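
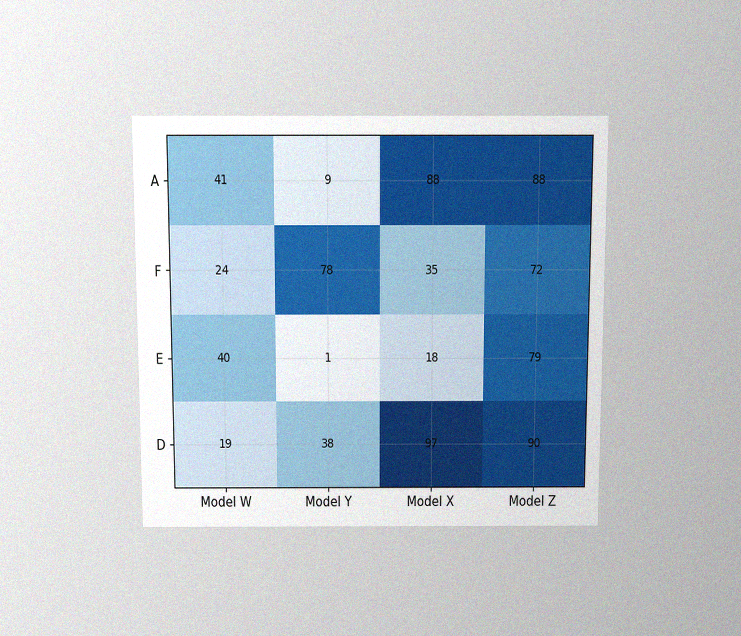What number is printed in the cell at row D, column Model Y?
38

The chart is viewed slightly from above, with some photo noise. The (D, Model Y) cell reads 38.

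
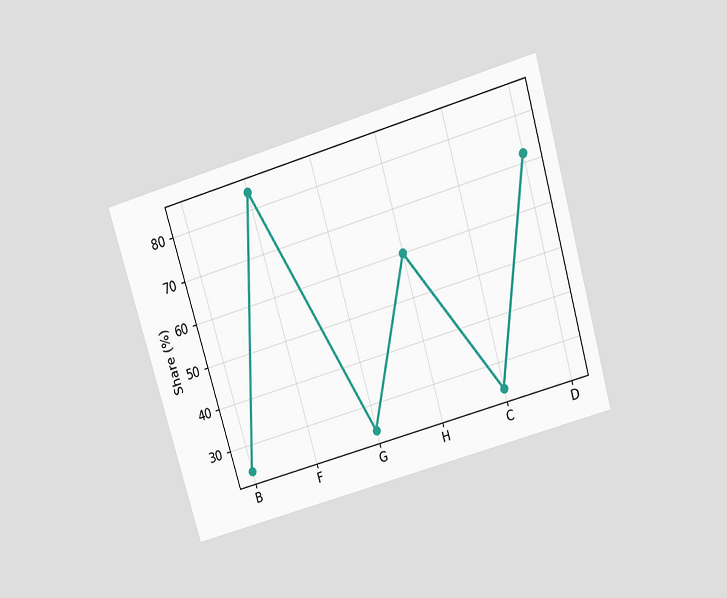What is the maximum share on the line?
The chart is tilted about 16° counter-clockwise and viewed slightly from above. The highest point is at F, and reading across to the y-axis gives 84%.

84%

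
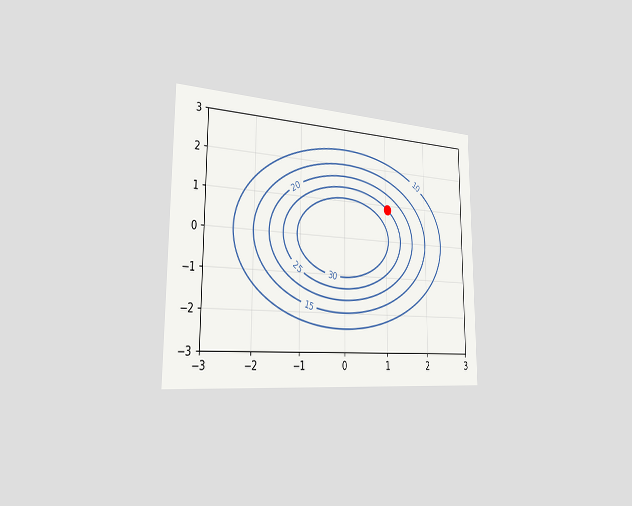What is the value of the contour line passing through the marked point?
The chart is viewed slightly from the left. The marked point sits on the contour labelled 25.

25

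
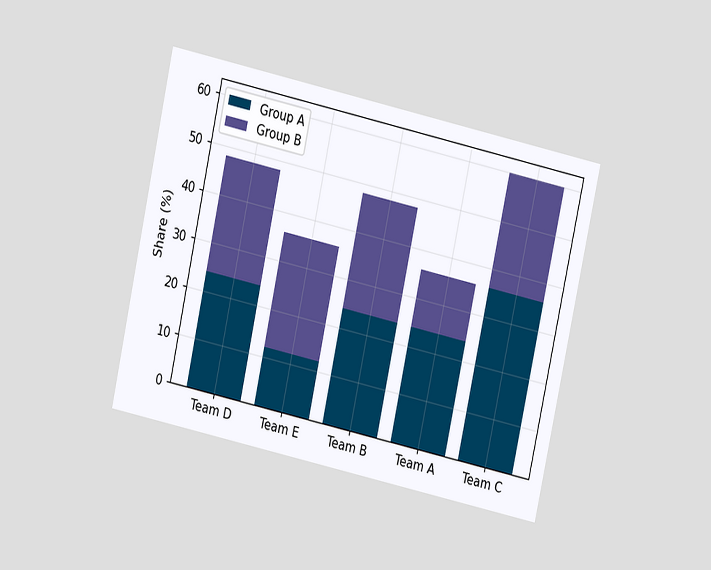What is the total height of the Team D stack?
The chart is tilted about 12° clockwise and viewed slightly from above. The Team D stack's top reaches 48% on the y-axis.

48%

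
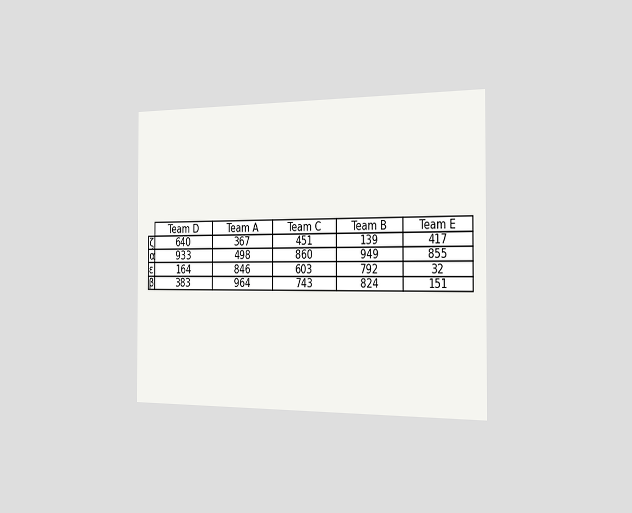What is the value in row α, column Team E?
855

The chart is viewed slightly from the right. The (α, Team E) cell reads 855.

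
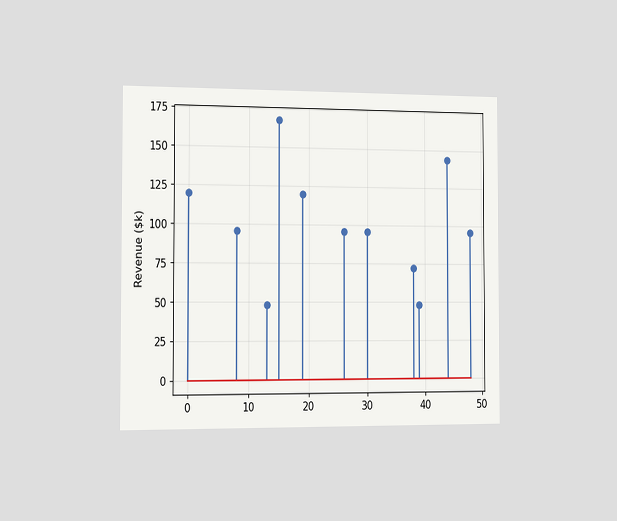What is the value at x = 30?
$96k

The chart is viewed slightly from the left. The stem at x=30 reaches $96k.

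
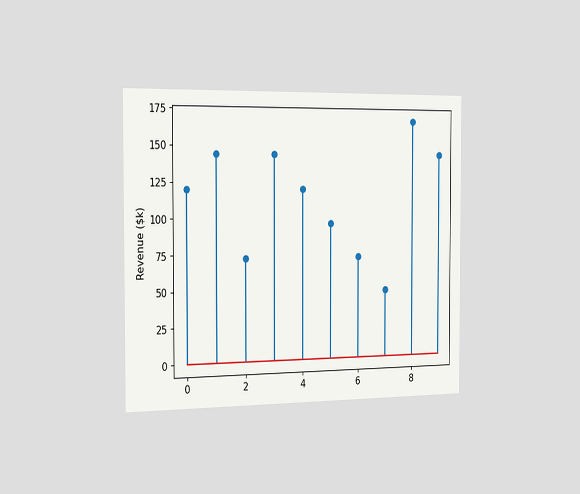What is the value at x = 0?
$120k

The chart is viewed slightly from the left. The stem at x=0 reaches $120k.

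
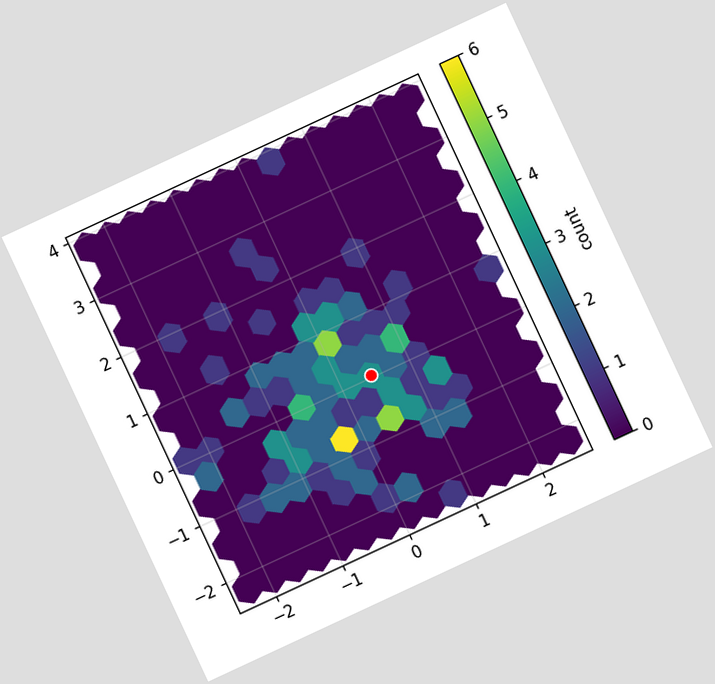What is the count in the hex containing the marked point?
3

The chart is tilted about 25° counter-clockwise. The marked hex reads 3 on the colorbar.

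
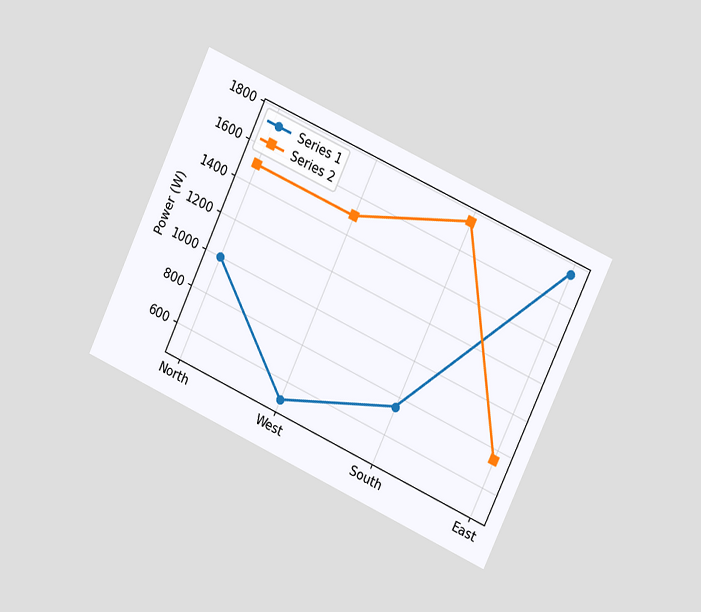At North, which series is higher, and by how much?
The chart is tilted about 25° clockwise and viewed slightly from the right. At North, Series 2 sits above the other line by 500W.

Series 2, by 500W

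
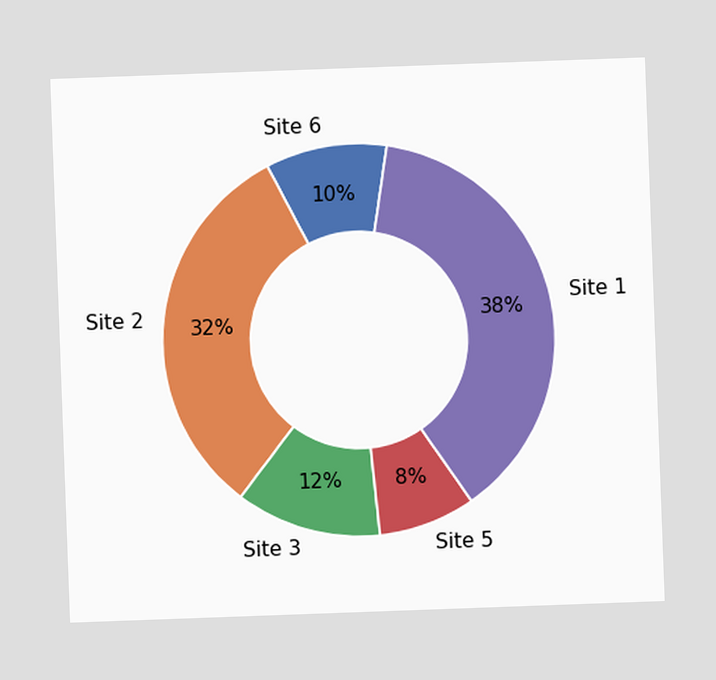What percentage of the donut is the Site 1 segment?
The chart is tilted about 2° counter-clockwise. The Site 1 segment takes up 38% of the ring.

38%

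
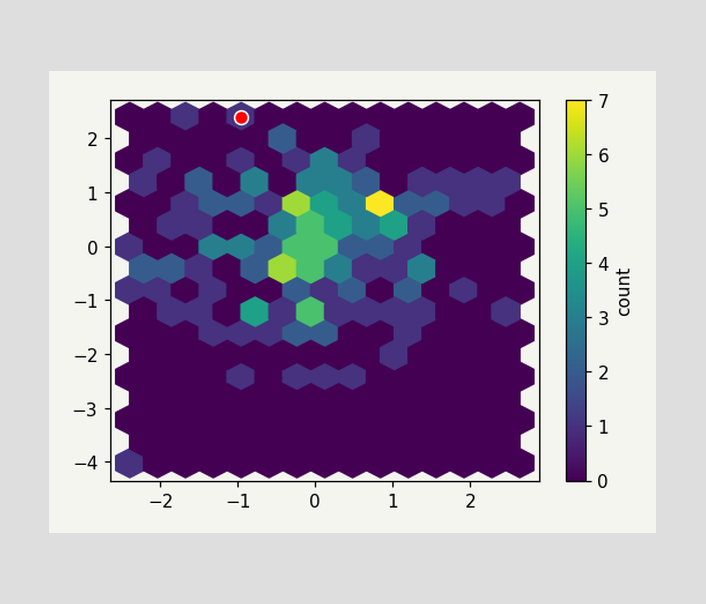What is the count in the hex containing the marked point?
The marked hex reads 1 on the colorbar.

1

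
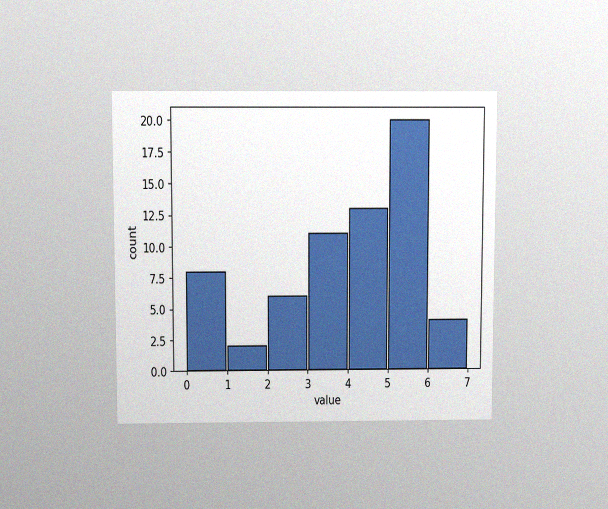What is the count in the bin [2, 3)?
6

The chart is viewed slightly from above, with some photo noise. The [2, 3) bin has height 6.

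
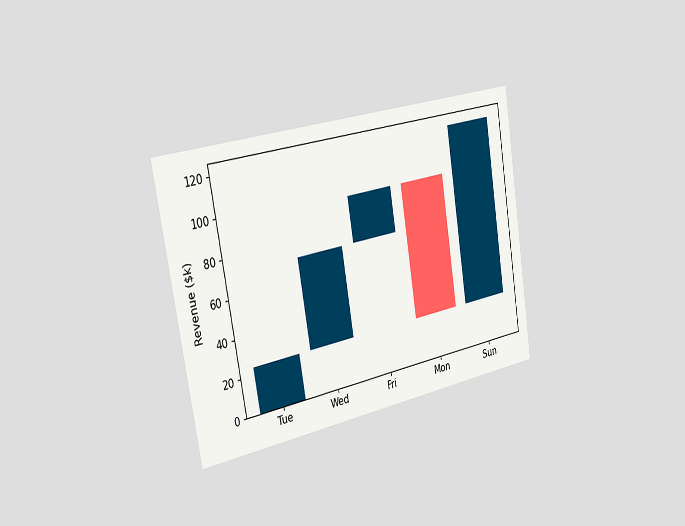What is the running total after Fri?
The chart is tilted about 10° counter-clockwise and viewed slightly from the left. After Fri the running total reaches $96k.

$96k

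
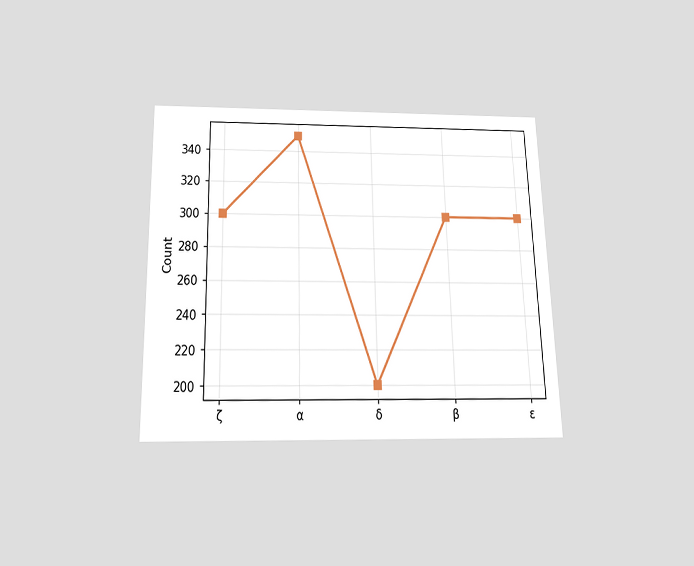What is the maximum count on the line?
The chart is viewed slightly from below. The highest point is at α, and reading across to the y-axis gives 350.

350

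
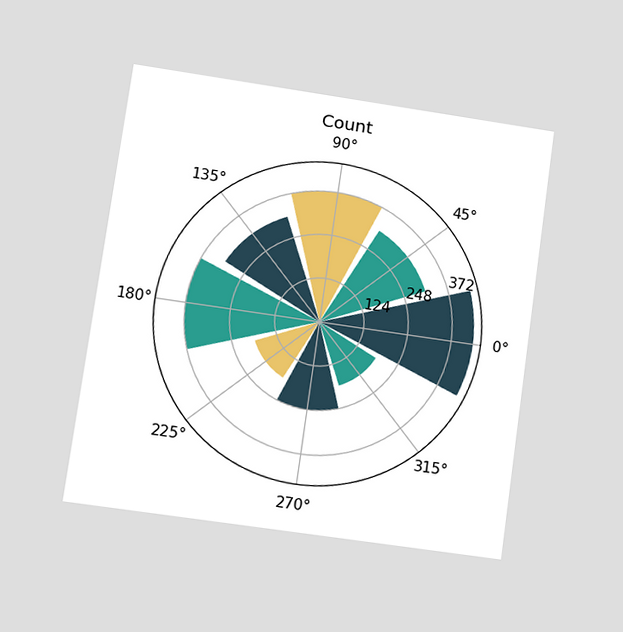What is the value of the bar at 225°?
186

The chart is tilted about 8° clockwise and viewed at a slight angle. The bar at 225° reaches 186 on the radial axis.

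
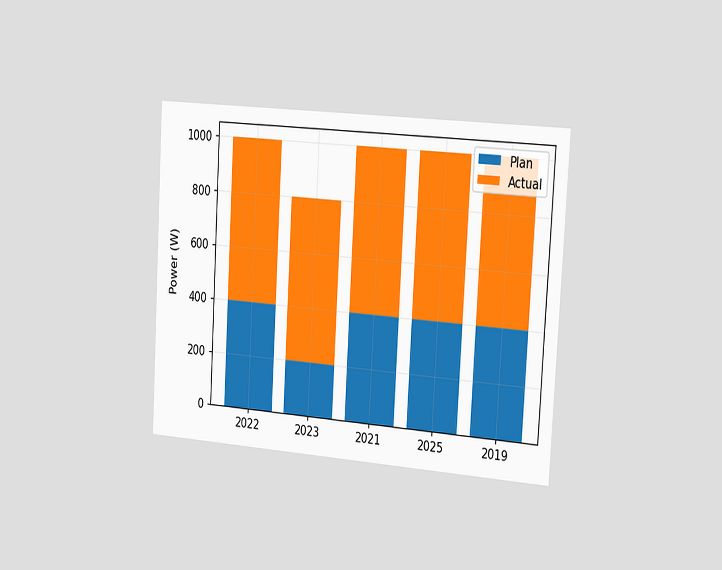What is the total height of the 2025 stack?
The chart is tilted about 3° clockwise and viewed slightly from the right. The 2025 stack's top reaches 1000W on the y-axis.

1000W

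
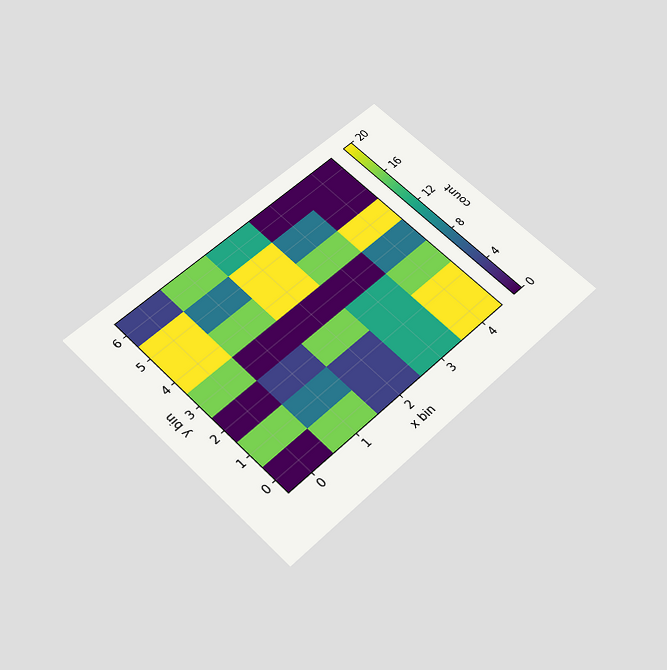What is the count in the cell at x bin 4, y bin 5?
0

The chart is tilted about 45° counter-clockwise and viewed slightly from below. Matching the cell (4, 5) against the colorbar gives 0.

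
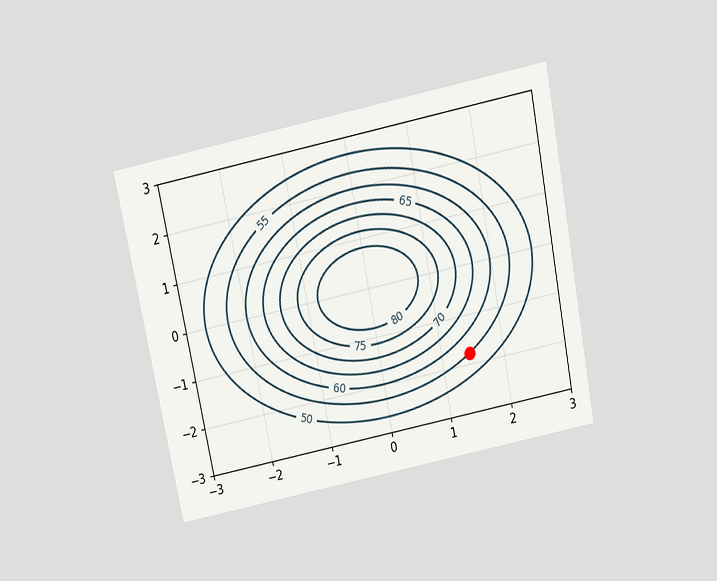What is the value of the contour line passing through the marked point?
The chart is tilted about 11° counter-clockwise and viewed slightly from above. The marked point sits on the contour labelled 55.

55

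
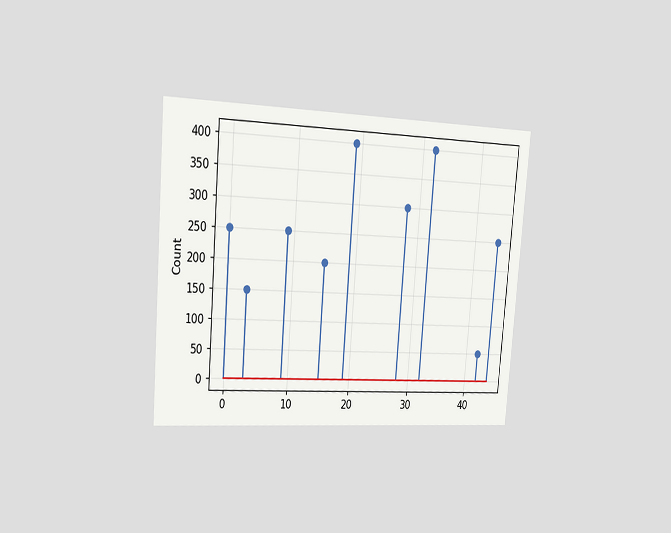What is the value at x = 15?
200

The chart is tilted about 5° clockwise and viewed slightly from the left. The stem at x=15 reaches 200.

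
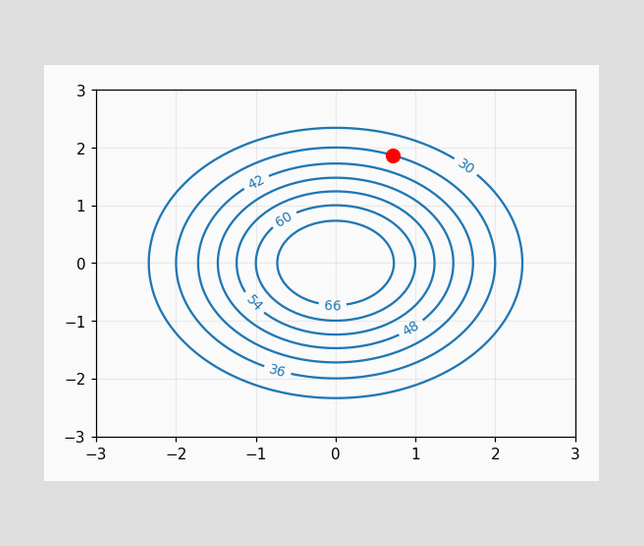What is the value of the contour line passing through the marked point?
36

The marked point sits on the contour labelled 36.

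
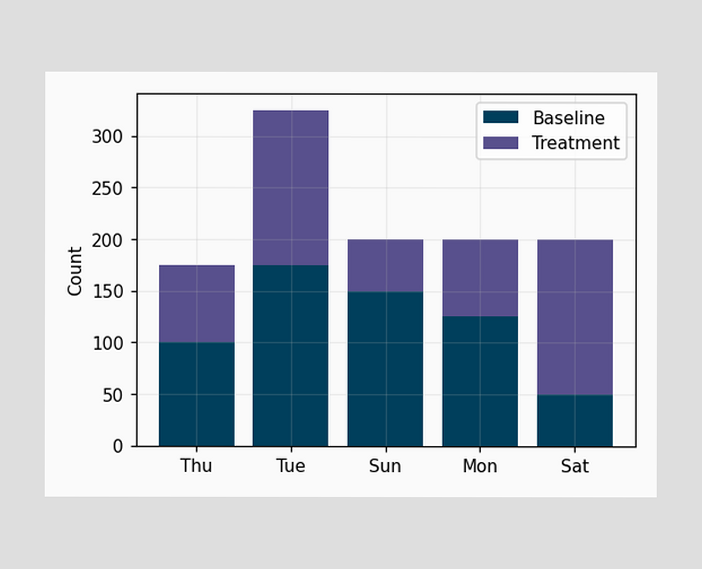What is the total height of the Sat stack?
200

The Sat stack's top reaches 200 on the y-axis.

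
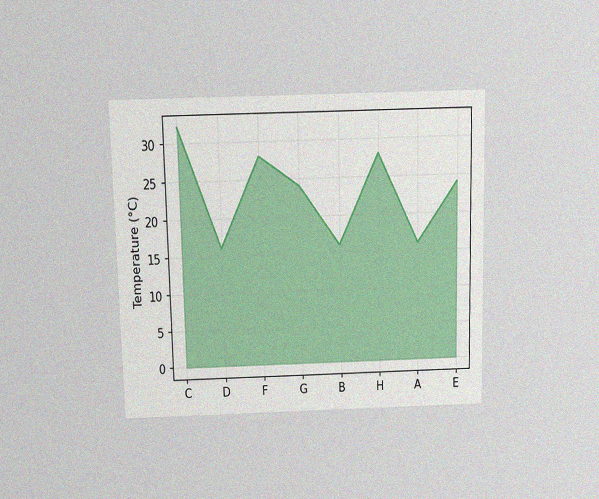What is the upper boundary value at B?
The chart is viewed slightly from above, with some photo noise. At B the upper boundary is at 16°C.

16°C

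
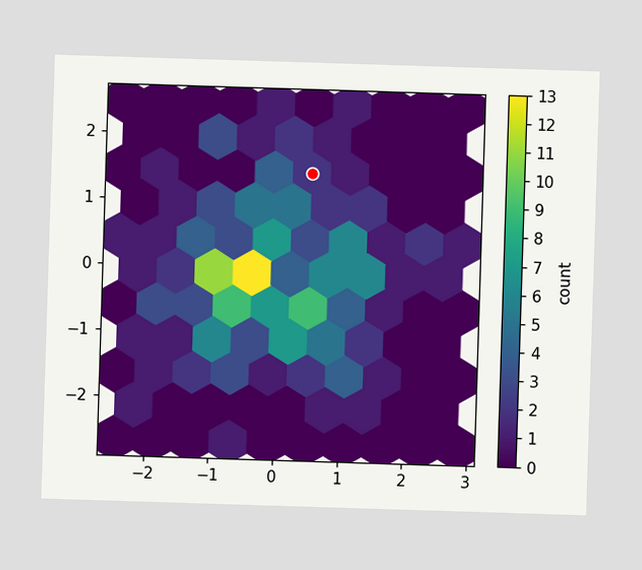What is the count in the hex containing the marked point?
The marked hex reads 2 on the colorbar.

2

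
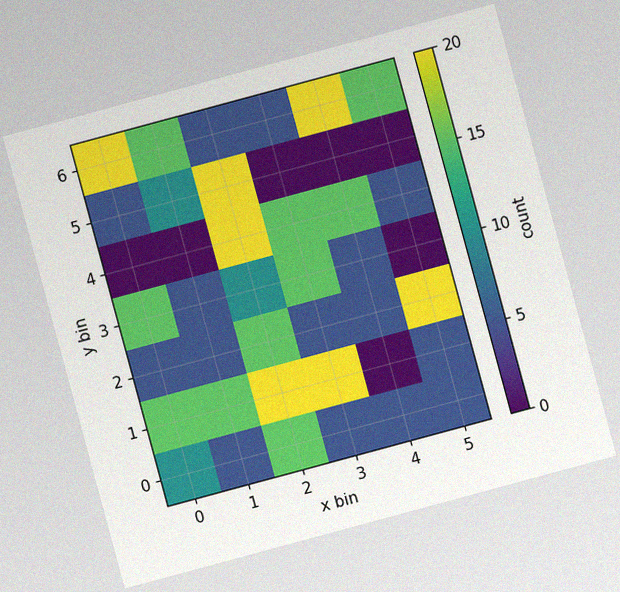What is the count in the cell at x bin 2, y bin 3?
10

The chart is tilted about 15° counter-clockwise, with some photo noise. Matching the cell (2, 3) against the colorbar gives 10.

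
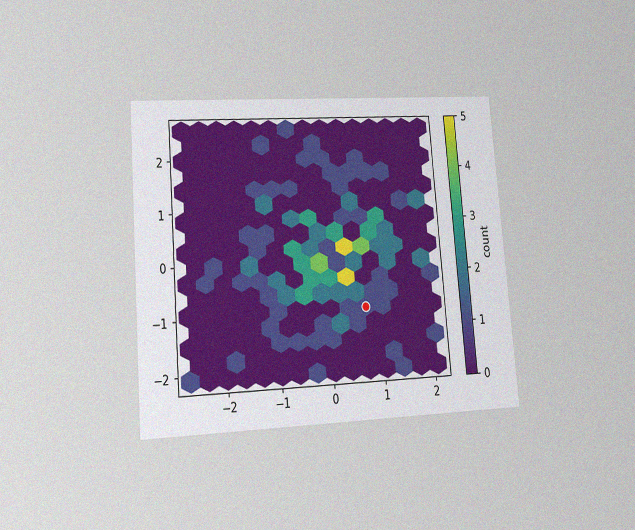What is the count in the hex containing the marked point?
The chart is tilted about 5° counter-clockwise and viewed at a slight angle, with some photo noise. The marked hex reads 1 on the colorbar.

1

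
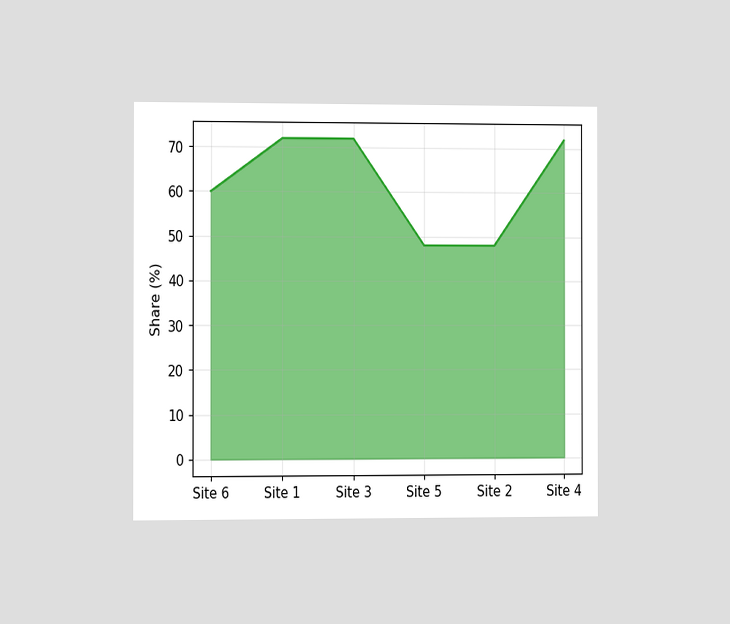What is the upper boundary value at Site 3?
The chart is viewed slightly from the left. At Site 3 the upper boundary is at 72%.

72%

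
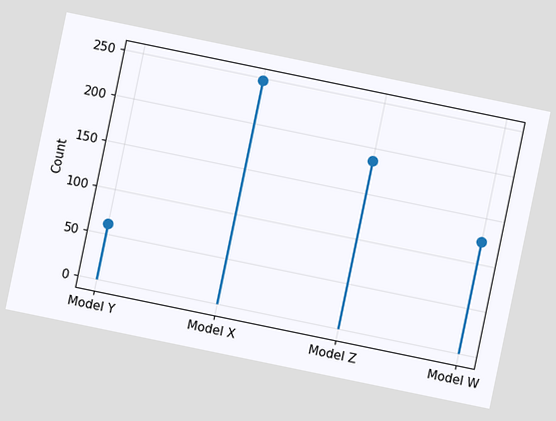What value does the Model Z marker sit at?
The chart is tilted about 12° clockwise. The Model Z marker sits at 186.

186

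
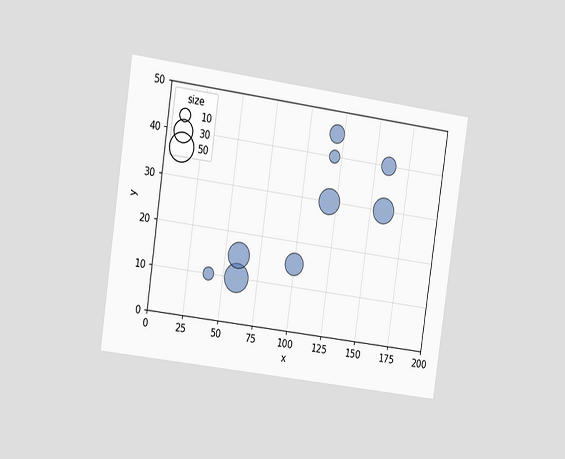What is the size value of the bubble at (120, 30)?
40

The chart is tilted about 8° clockwise and viewed slightly from the left. Matching the bubble at (120, 30) against the size legend gives 40.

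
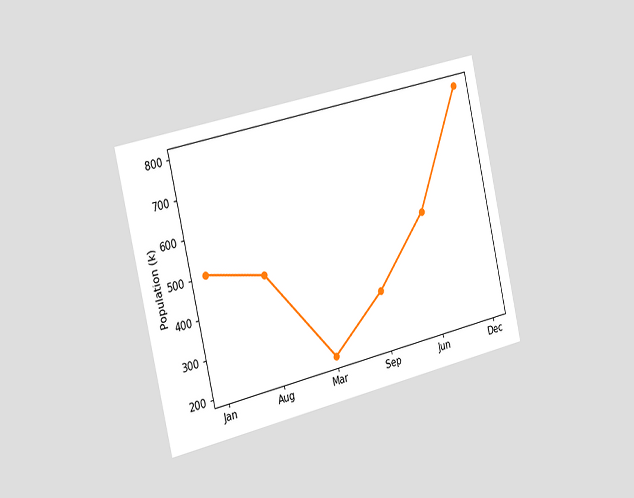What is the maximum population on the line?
The chart is tilted about 13° counter-clockwise and viewed slightly from the left. The highest point is at Dec, and reading across to the y-axis gives 798k.

798k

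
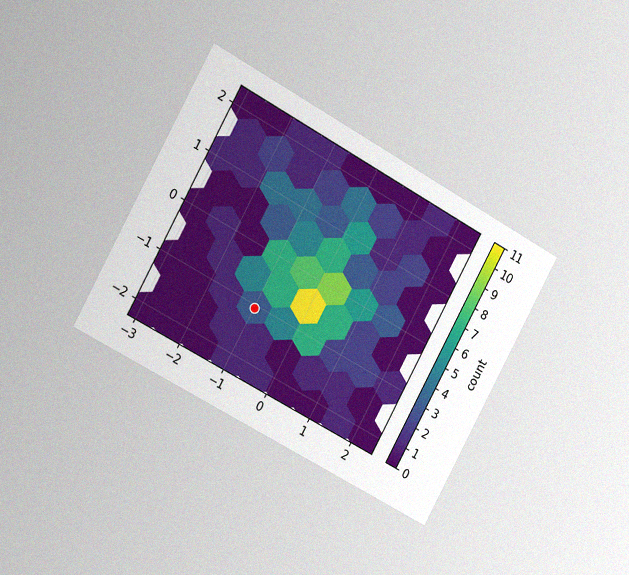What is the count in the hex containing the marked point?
3

The chart is tilted about 29° clockwise and viewed slightly from the left, with some photo noise. The marked hex reads 3 on the colorbar.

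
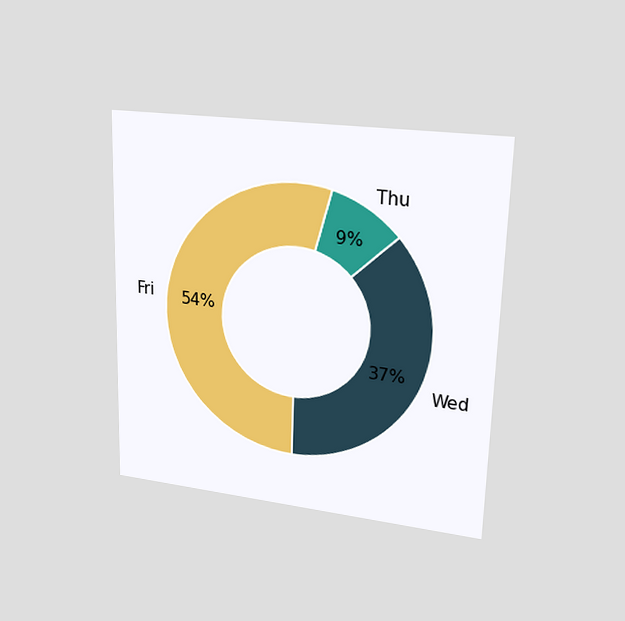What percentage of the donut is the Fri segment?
54%

The chart is viewed at a slight angle. The Fri segment takes up 54% of the ring.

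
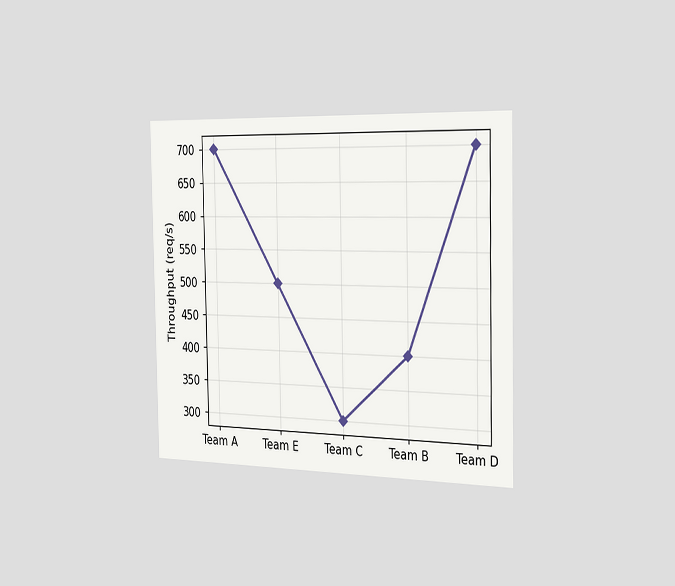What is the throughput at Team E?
500req/s

The chart is viewed slightly from the right. At Team E, the line is at 500req/s.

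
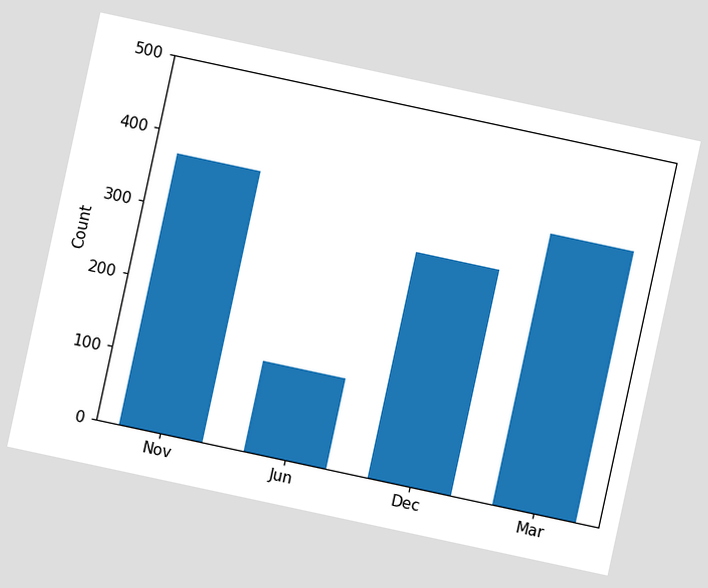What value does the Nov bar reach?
The chart is tilted about 12° clockwise. Reading along the chart's y-axis, the Nov bar reaches 372.

372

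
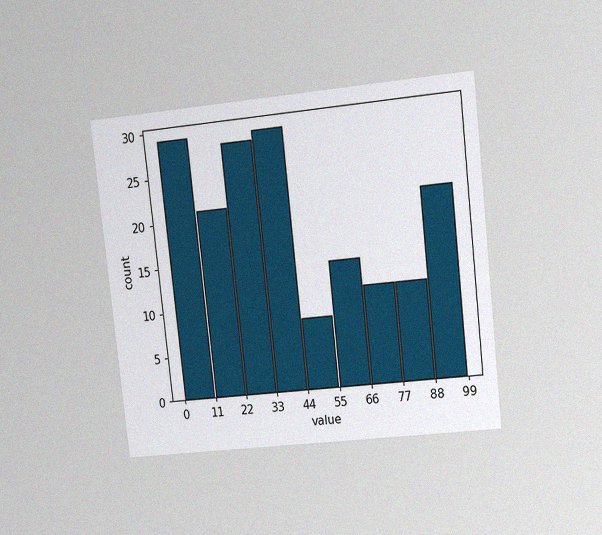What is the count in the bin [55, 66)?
14

The chart is tilted about 6° counter-clockwise and viewed at a slight angle, with some photo noise. The [55, 66) bin has height 14.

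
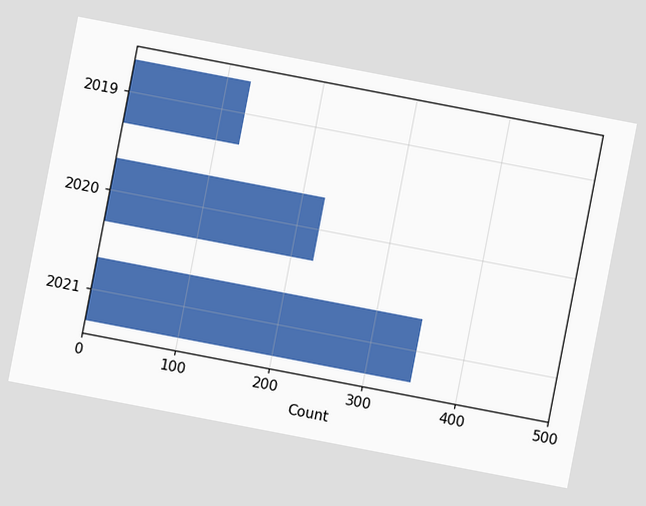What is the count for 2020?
225

The chart is tilted about 11° clockwise. Reading along the chart's x-axis, the 2020 bar reaches 225.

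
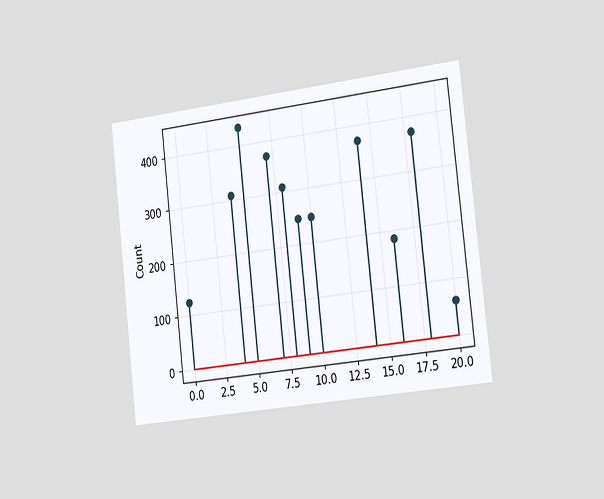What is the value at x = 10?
248

The chart is tilted about 6° counter-clockwise and viewed slightly from the right. The stem at x=10 reaches 248.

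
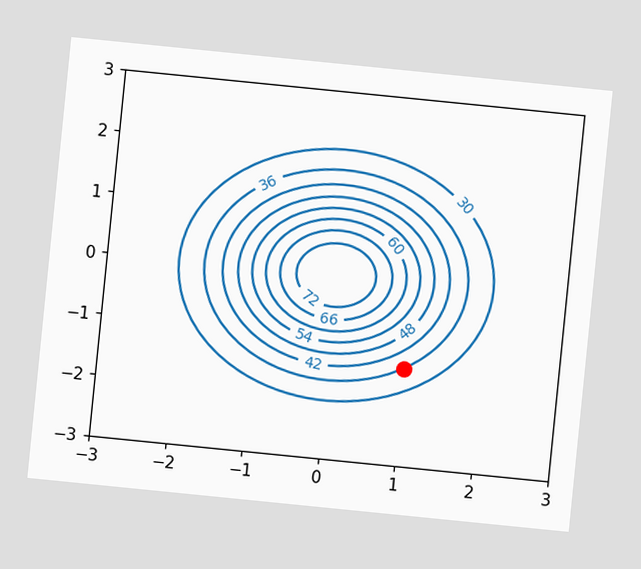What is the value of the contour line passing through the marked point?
36

The chart is tilted about 6° clockwise. The marked point sits on the contour labelled 36.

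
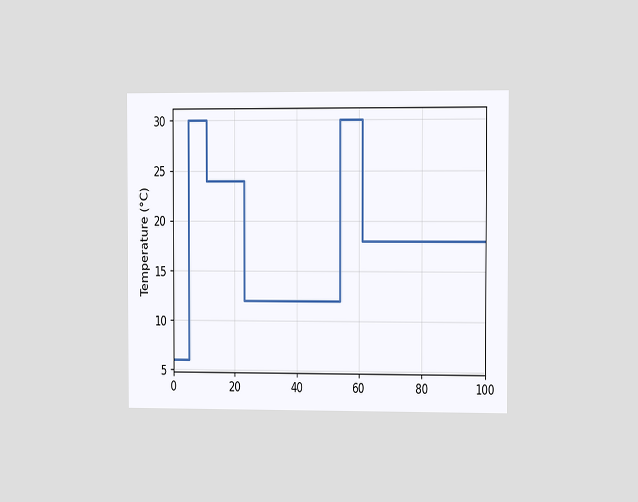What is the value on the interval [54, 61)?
The chart is viewed slightly from the right. On [54, 61) the step sits at 30°C.

30°C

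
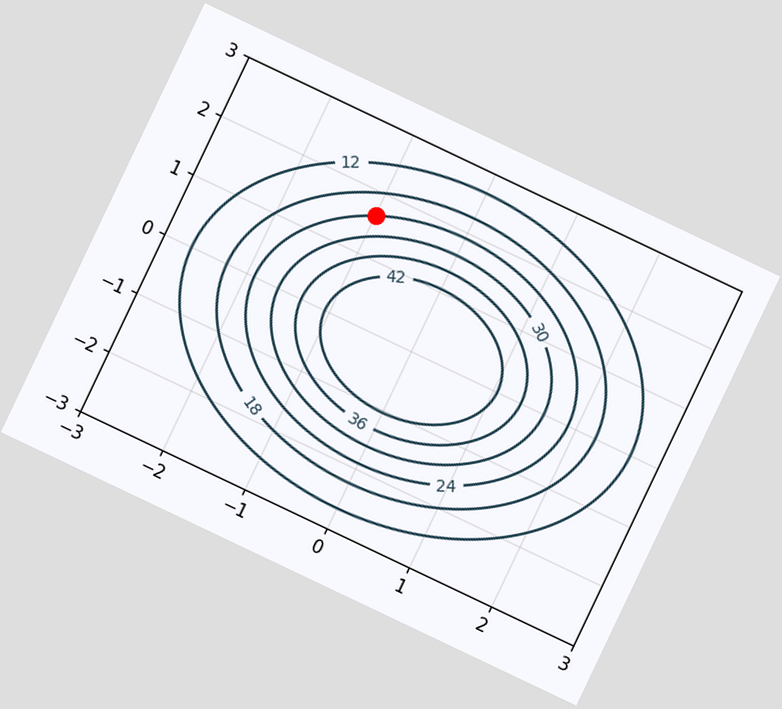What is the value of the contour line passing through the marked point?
The chart is tilted about 25° clockwise. The marked point sits on the contour labelled 24.

24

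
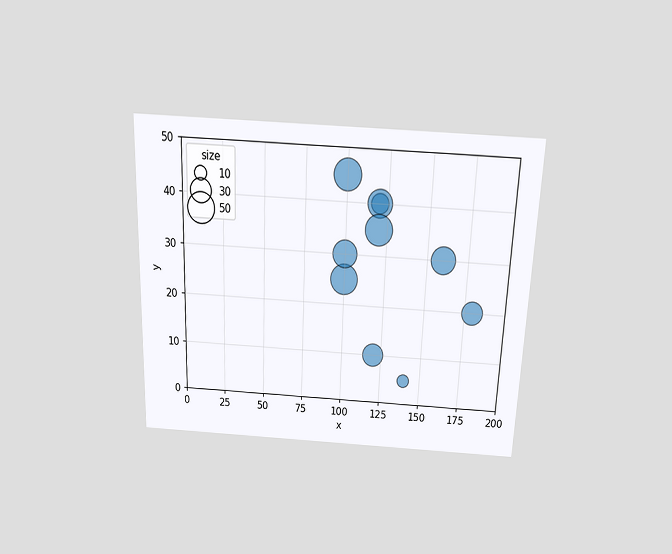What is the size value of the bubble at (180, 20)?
The chart is tilted about 2° clockwise and viewed slightly from above. Matching the bubble at (180, 20) against the size legend gives 30.

30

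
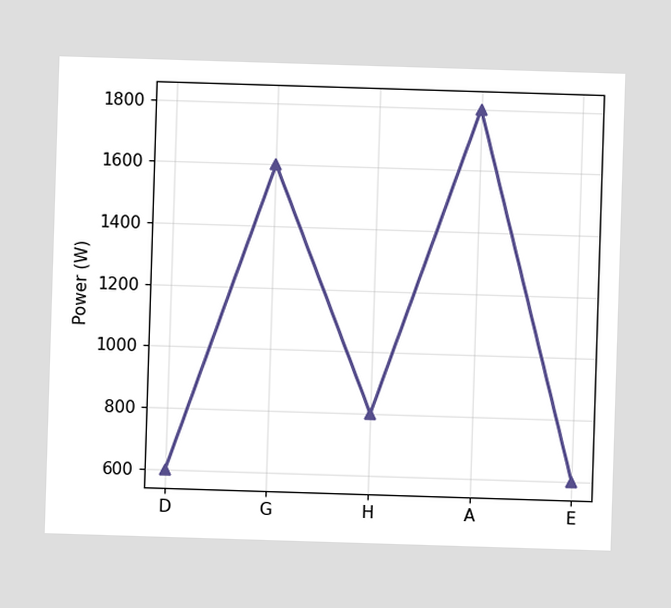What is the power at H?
800W

At H, the line is at 800W.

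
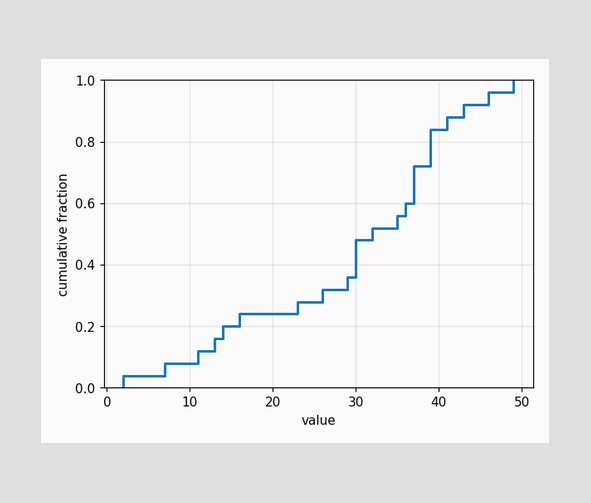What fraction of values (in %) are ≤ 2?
4%

At x=2 the ECDF step is at 4%.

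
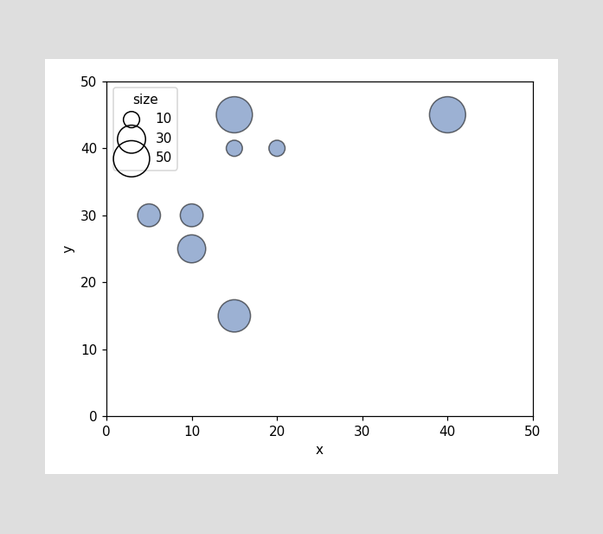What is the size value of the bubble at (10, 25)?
30

Matching the bubble at (10, 25) against the size legend gives 30.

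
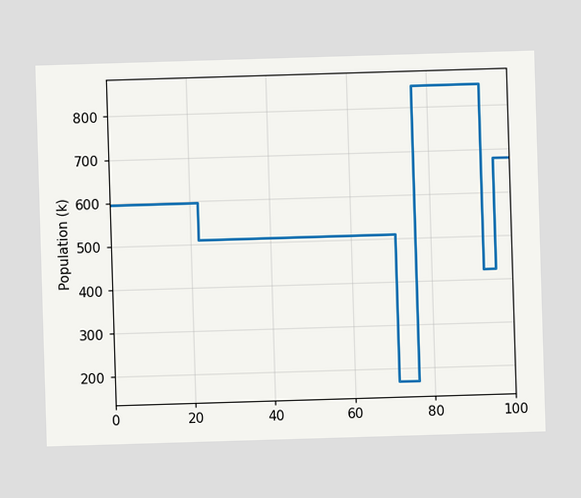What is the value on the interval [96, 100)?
680k

On [96, 100) the step sits at 680k.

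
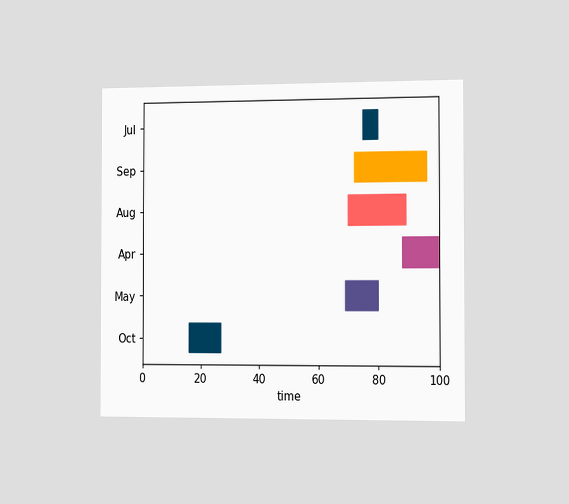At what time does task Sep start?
72

The chart is viewed slightly from the right. The Sep bar begins at t=72.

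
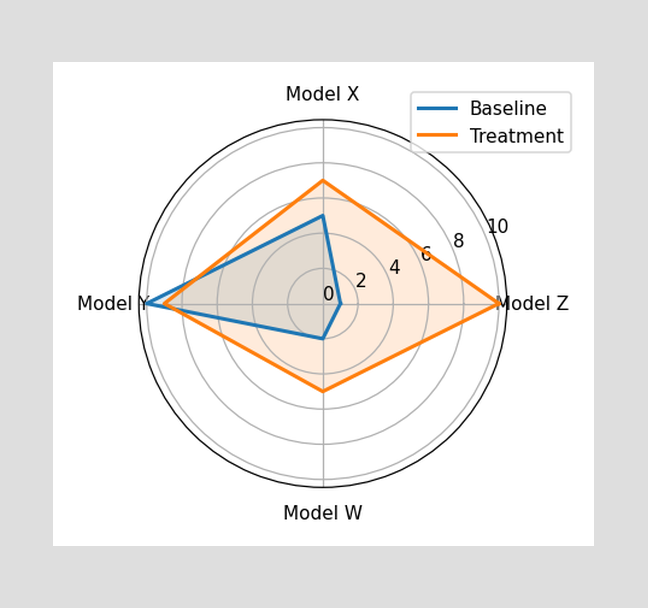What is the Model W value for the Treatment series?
5

On the Model W axis, Treatment reaches 5.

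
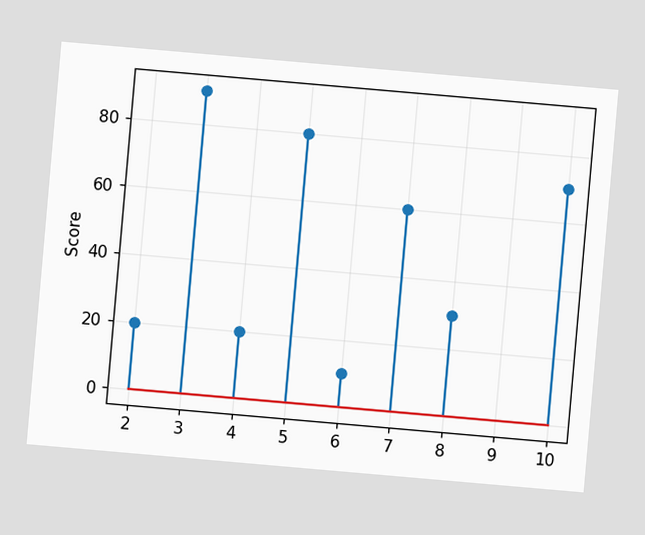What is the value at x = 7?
The chart is tilted about 5° clockwise. The stem at x=7 reaches 60.

60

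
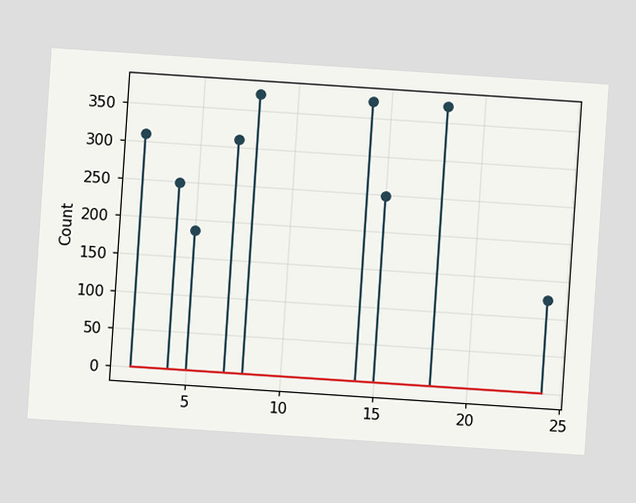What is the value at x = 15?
The chart is tilted about 4° clockwise. The stem at x=15 reaches 248.

248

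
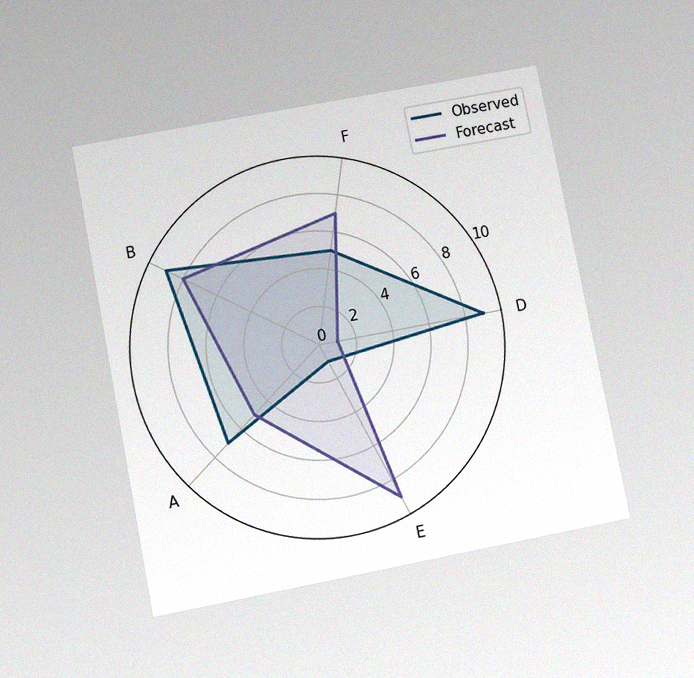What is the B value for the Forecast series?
The chart is tilted about 11° counter-clockwise and viewed at a slight angle, with some photo noise. On the B axis, Forecast reaches 8.

8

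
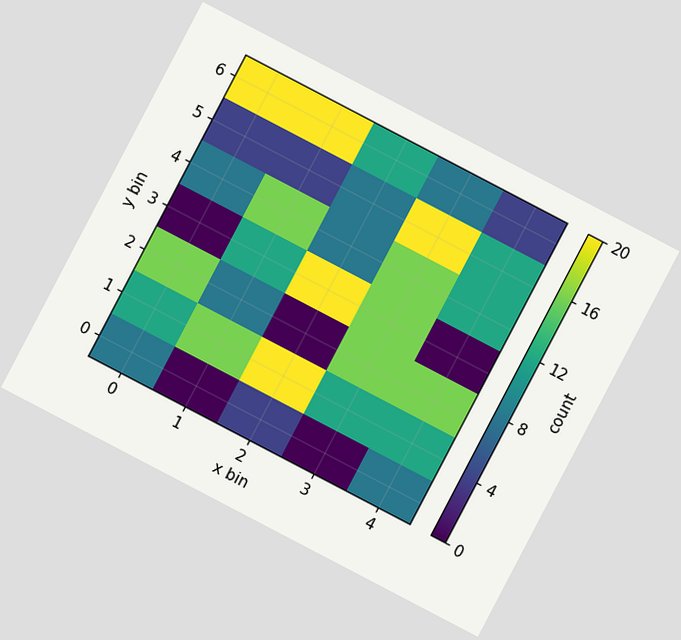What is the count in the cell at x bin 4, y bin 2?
The chart is tilted about 28° clockwise. Matching the cell (4, 2) against the colorbar gives 16.

16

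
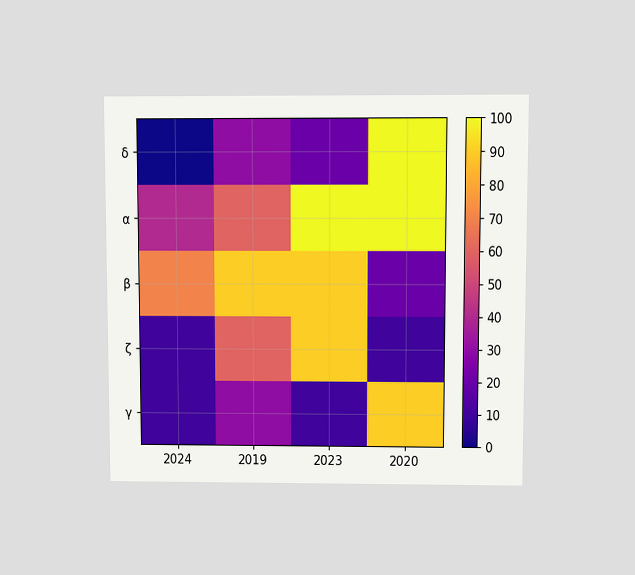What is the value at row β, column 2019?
The chart is viewed at a slight angle. Matching cell (β, 2019) against the colorbar gives 90.

90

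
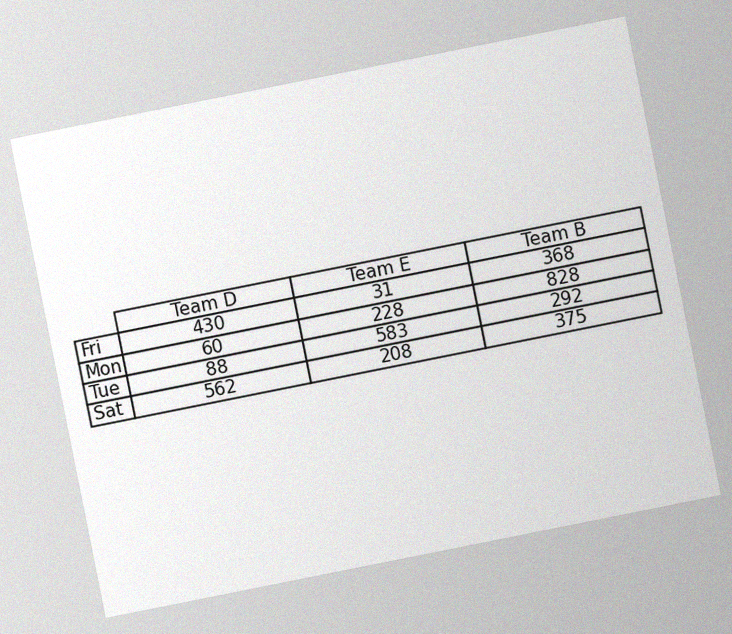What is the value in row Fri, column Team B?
368

The chart is tilted about 11° counter-clockwise, with some photo noise. The (Fri, Team B) cell reads 368.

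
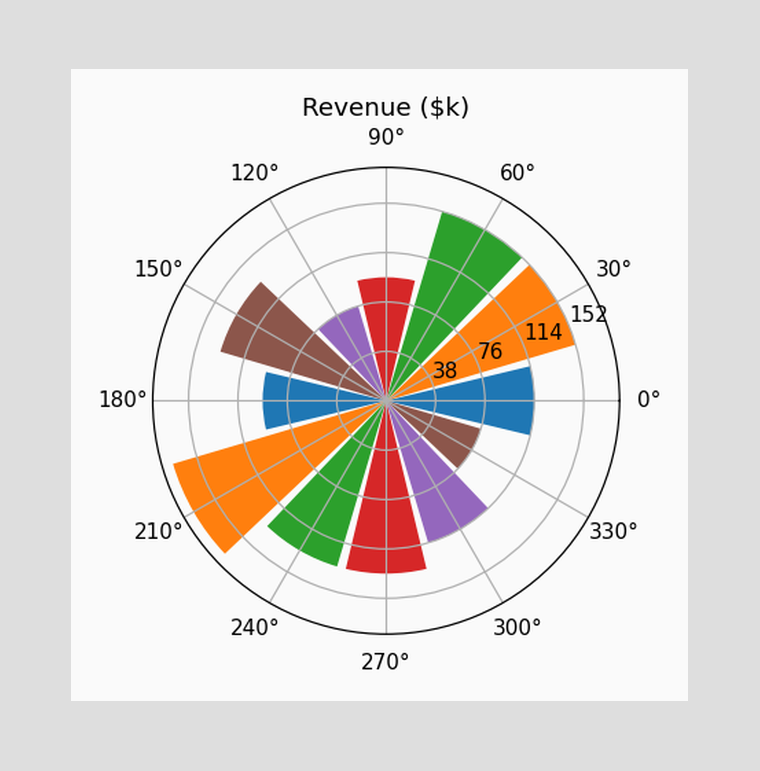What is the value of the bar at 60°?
$152k

The bar at 60° reaches $152k on the radial axis.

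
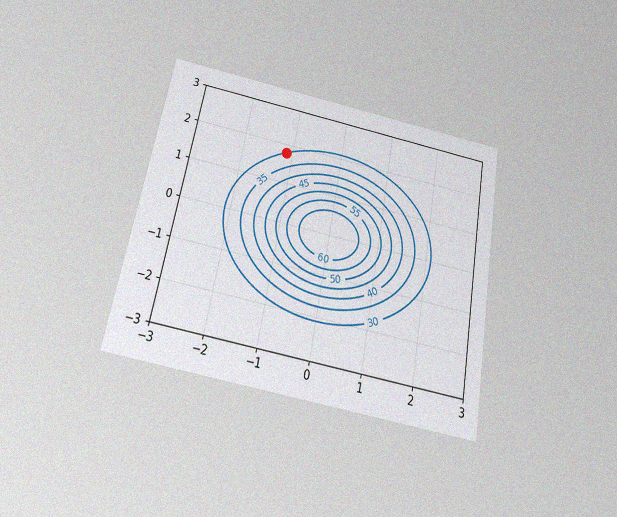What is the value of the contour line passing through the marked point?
The chart is tilted about 11° clockwise and viewed slightly from below, with some photo noise. The marked point sits on the contour labelled 30.

30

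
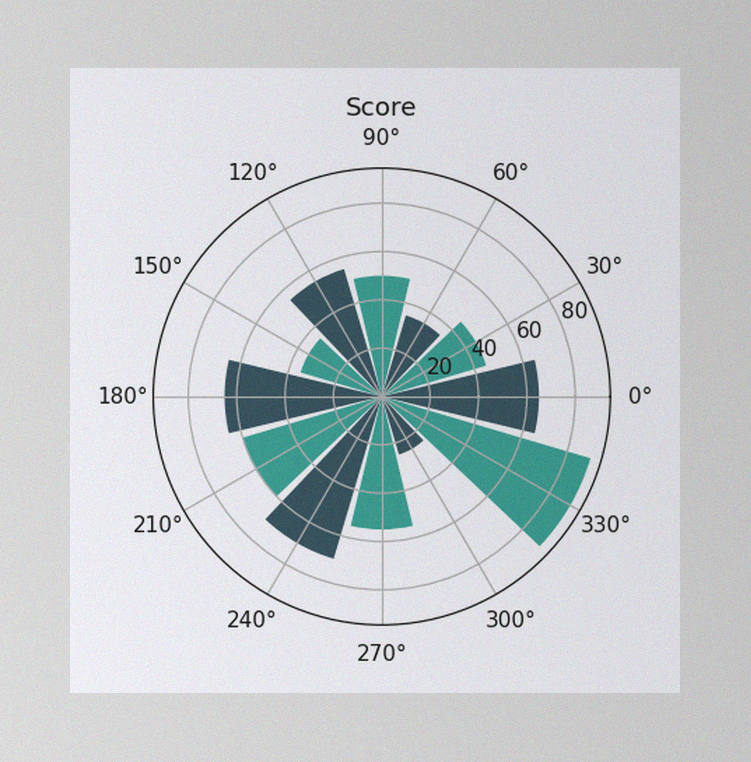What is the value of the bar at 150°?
The image has some photo noise and uneven lighting. The bar at 150° reaches 35 on the radial axis.

35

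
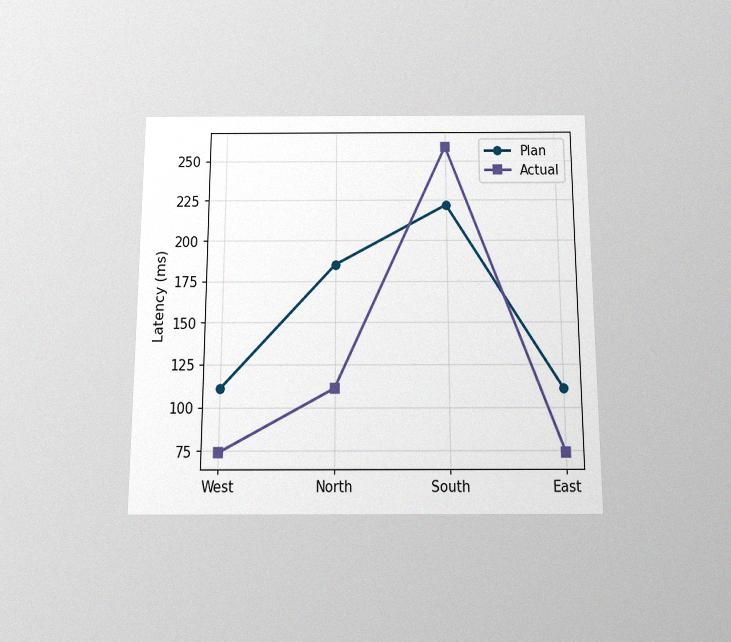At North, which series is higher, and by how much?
Plan, by 74ms

The chart is viewed slightly from below, with some photo noise. At North, Plan sits above the other line by 74ms.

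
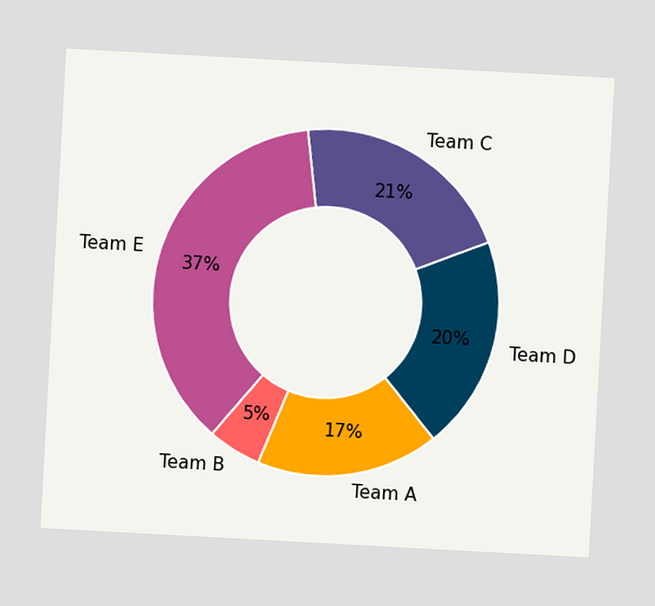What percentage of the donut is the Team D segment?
The chart is tilted about 3° clockwise. The Team D segment takes up 20% of the ring.

20%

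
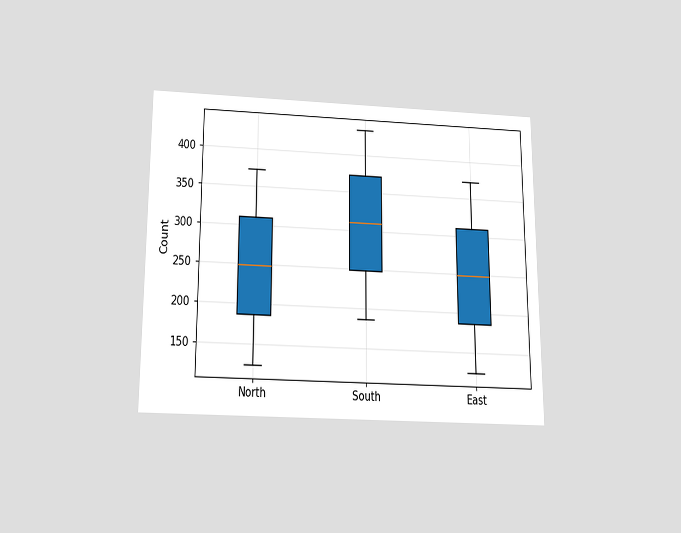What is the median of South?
310

The chart is viewed slightly from below. The median line in the South box sits at 310.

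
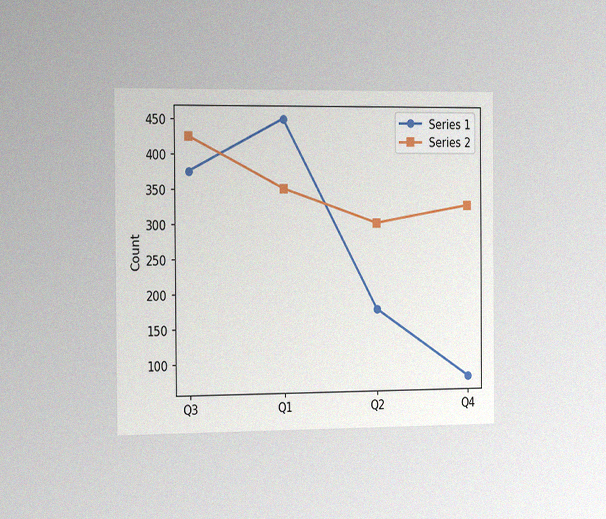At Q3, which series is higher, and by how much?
The chart is viewed slightly from the left, with some photo noise. At Q3, Series 2 sits above the other line by 50.

Series 2, by 50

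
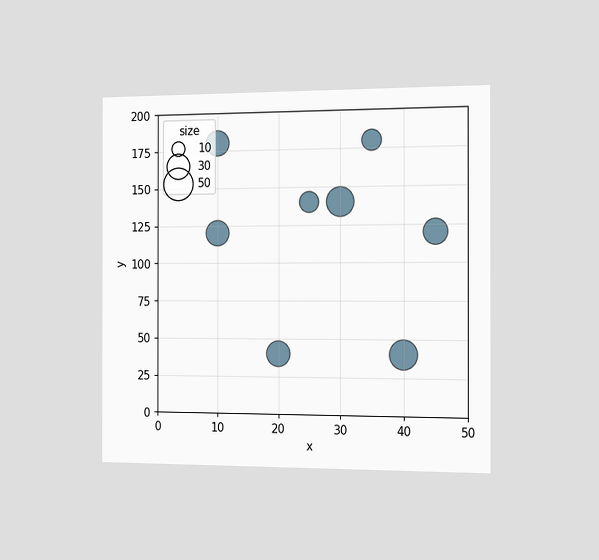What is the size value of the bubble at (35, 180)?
The chart is viewed slightly from the right. Matching the bubble at (35, 180) against the size legend gives 20.

20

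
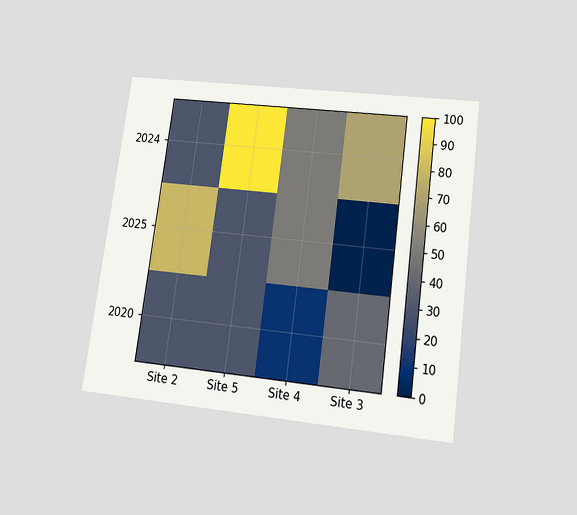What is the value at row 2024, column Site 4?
50

The chart is tilted about 8° clockwise and viewed slightly from below. Matching cell (2024, Site 4) against the colorbar gives 50.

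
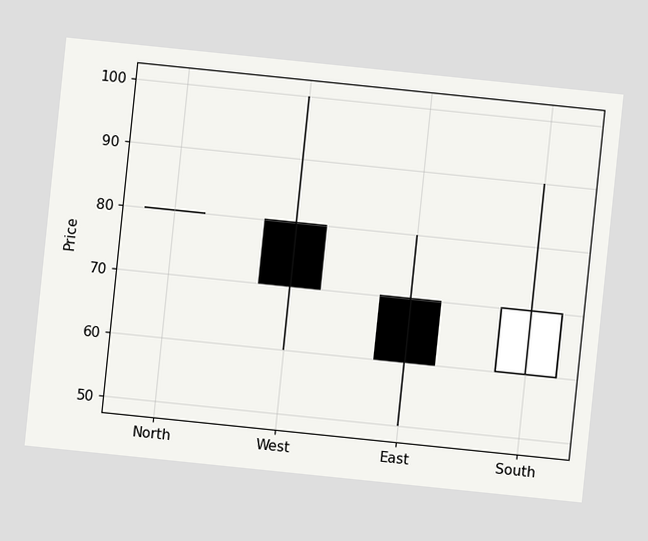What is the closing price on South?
70

The chart is tilted about 6° clockwise. The South candle closes at 70.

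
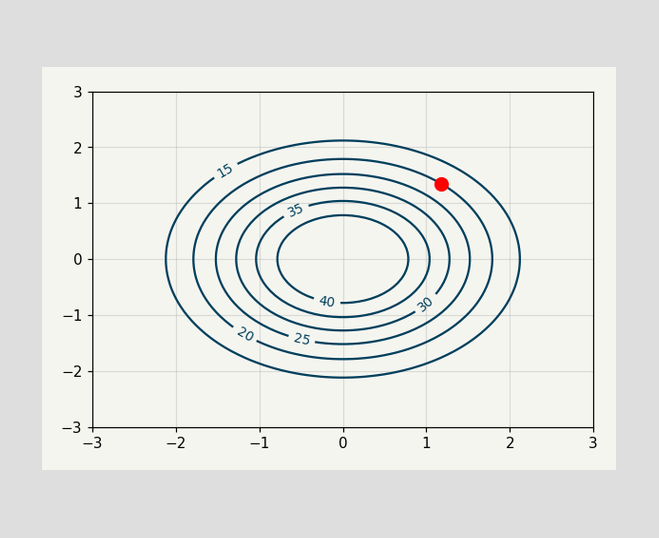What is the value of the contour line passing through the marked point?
20

The marked point sits on the contour labelled 20.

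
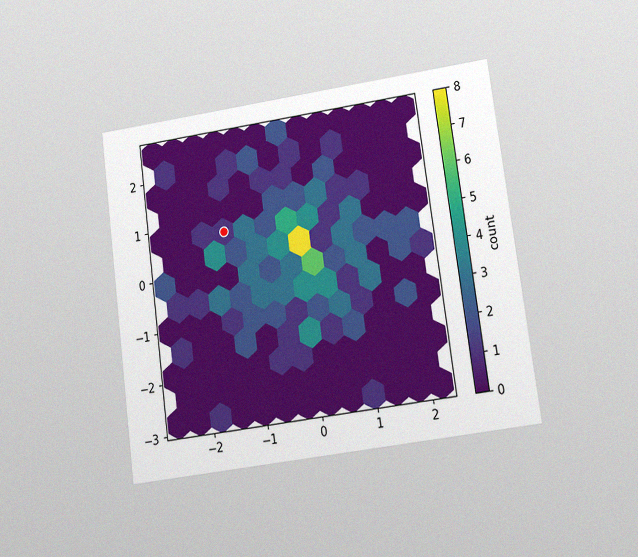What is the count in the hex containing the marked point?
1

The chart is tilted about 8° counter-clockwise and viewed at a slight angle, with some photo noise. The marked hex reads 1 on the colorbar.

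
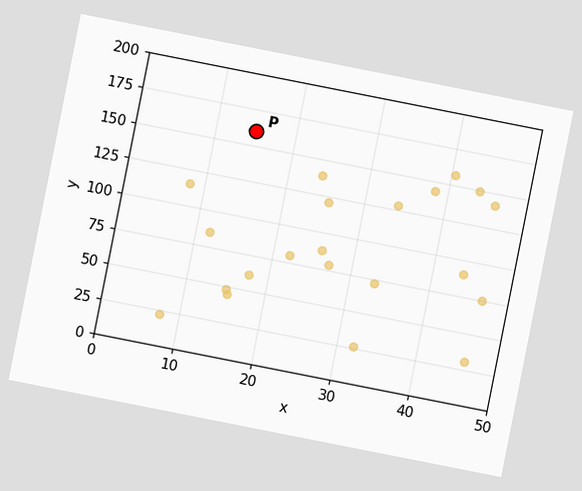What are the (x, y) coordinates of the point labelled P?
(15, 160)

The chart is tilted about 11° clockwise. Following the gridlines from P to each axis, P sits at (15, 160).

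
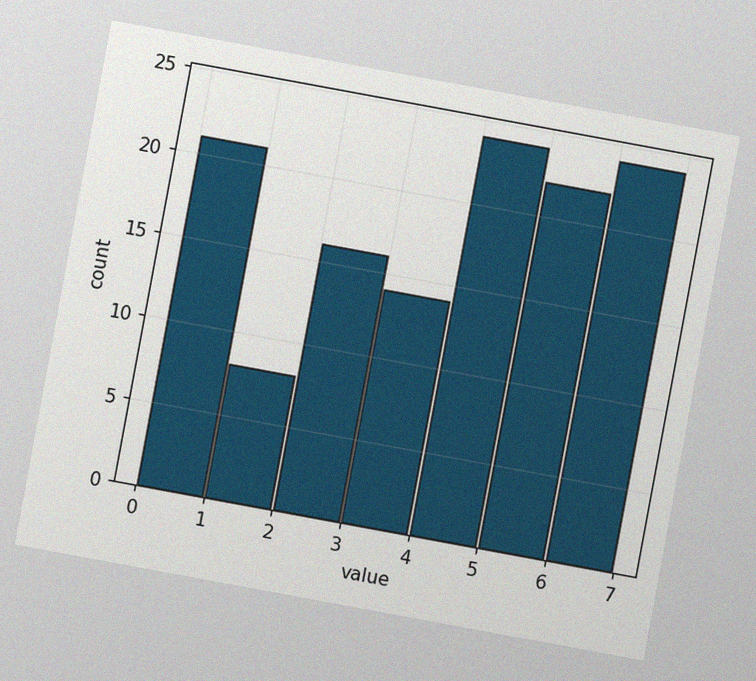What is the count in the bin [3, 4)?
14

The chart is tilted about 10° clockwise, with some photo noise. The [3, 4) bin has height 14.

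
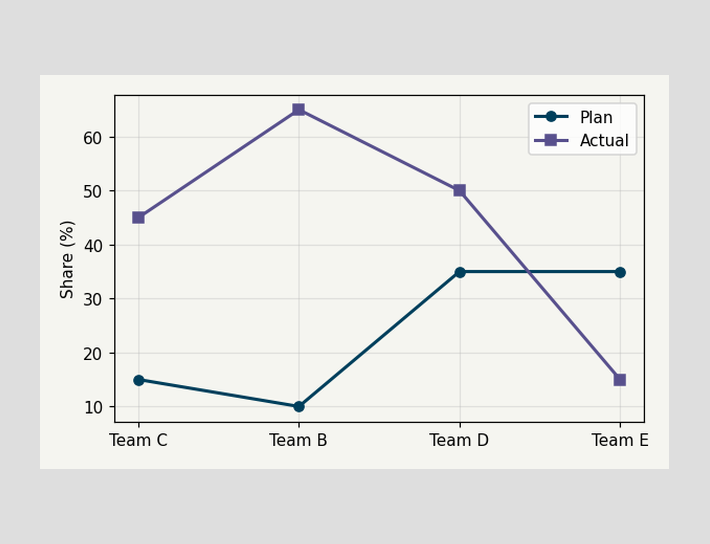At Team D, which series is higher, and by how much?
At Team D, Actual sits above the other line by 15%.

Actual, by 15%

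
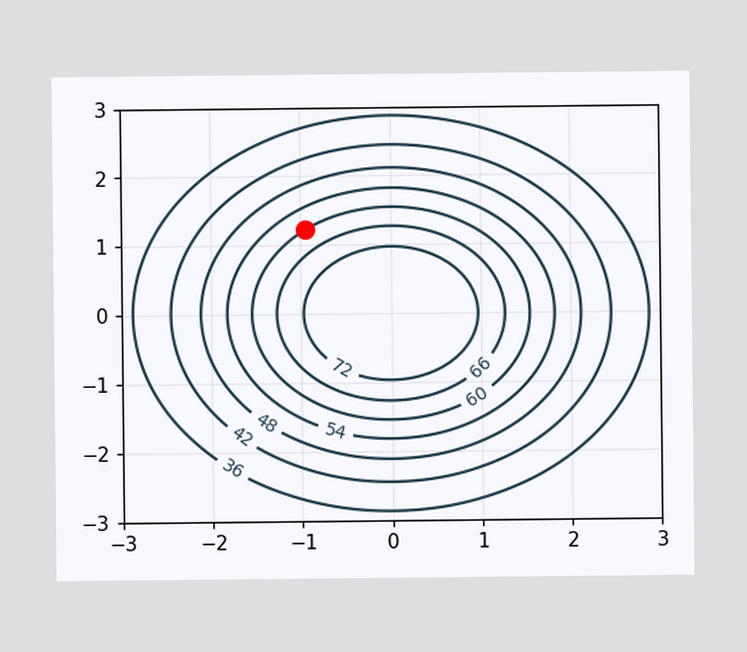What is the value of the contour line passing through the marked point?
60

The marked point sits on the contour labelled 60.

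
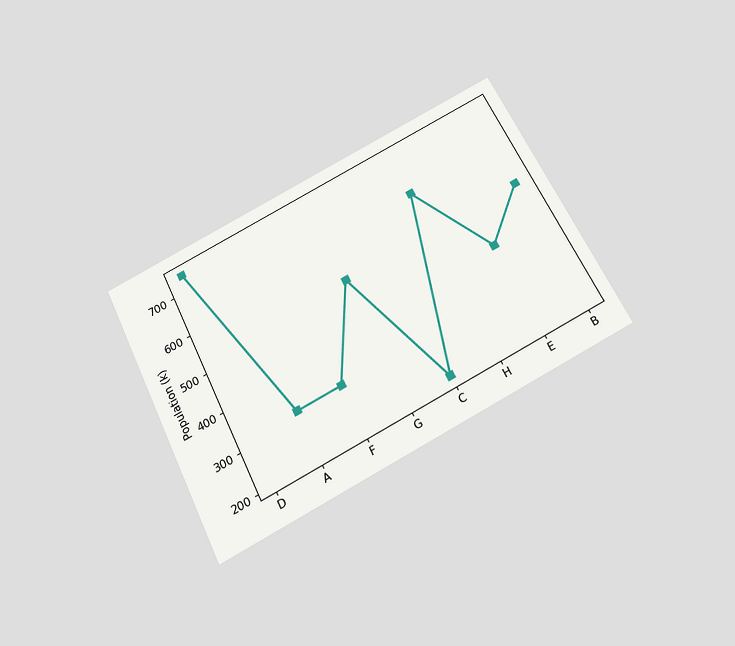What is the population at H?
The chart is tilted about 26° counter-clockwise and viewed slightly from below. At H, the line is at 636k.

636k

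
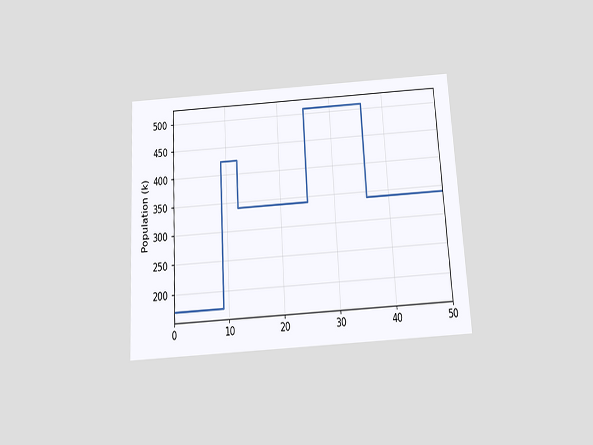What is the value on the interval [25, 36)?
510k

The chart is tilted about 3° counter-clockwise and viewed slightly from below. On [25, 36) the step sits at 510k.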